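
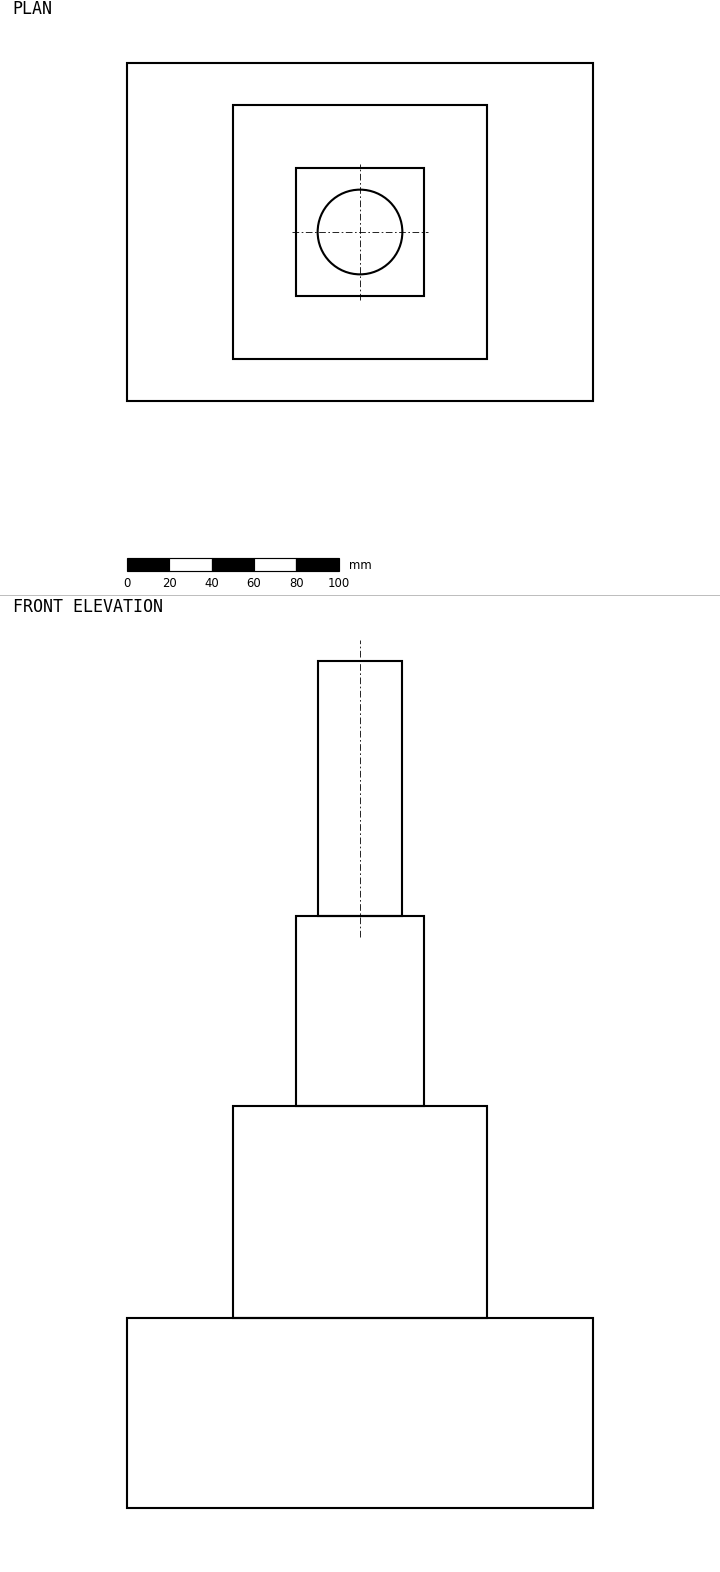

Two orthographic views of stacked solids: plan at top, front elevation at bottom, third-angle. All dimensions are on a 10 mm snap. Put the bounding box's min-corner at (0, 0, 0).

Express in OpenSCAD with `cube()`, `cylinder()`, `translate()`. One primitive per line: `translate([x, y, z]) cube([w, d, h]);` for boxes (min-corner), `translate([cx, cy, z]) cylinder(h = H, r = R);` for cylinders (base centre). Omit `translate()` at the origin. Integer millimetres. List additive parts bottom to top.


cube([220, 160, 90]);
translate([50, 20, 90]) cube([120, 120, 100]);
translate([80, 50, 190]) cube([60, 60, 90]);
translate([110, 80, 280]) cylinder(h = 120, r = 20);


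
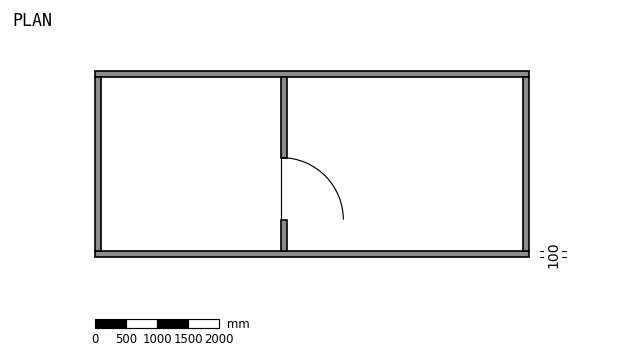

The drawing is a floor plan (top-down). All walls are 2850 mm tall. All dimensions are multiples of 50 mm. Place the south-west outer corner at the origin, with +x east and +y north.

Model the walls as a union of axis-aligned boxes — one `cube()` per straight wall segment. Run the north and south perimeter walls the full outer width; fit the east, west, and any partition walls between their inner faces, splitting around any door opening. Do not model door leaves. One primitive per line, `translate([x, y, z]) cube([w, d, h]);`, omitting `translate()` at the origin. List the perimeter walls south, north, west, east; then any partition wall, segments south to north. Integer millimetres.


cube([7000, 100, 2850]);
translate([0, 2900, 0]) cube([7000, 100, 2850]);
translate([0, 100, 0]) cube([100, 2800, 2850]);
translate([6900, 100, 0]) cube([100, 2800, 2850]);
translate([3000, 100, 0]) cube([100, 500, 2850]);
translate([3000, 1600, 0]) cube([100, 1300, 2850]);


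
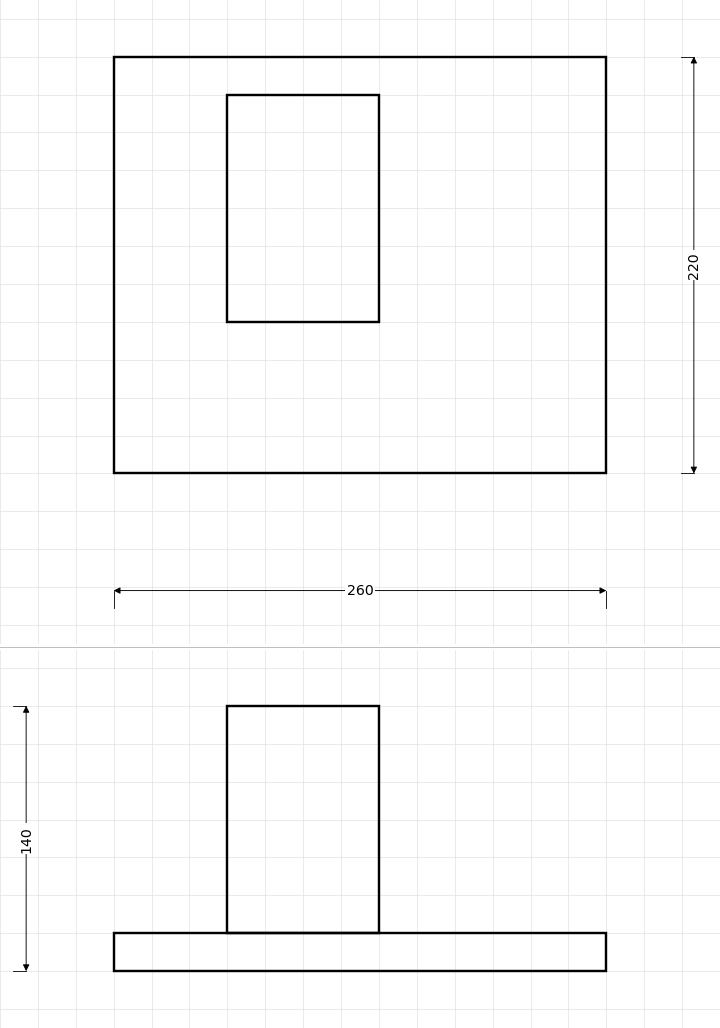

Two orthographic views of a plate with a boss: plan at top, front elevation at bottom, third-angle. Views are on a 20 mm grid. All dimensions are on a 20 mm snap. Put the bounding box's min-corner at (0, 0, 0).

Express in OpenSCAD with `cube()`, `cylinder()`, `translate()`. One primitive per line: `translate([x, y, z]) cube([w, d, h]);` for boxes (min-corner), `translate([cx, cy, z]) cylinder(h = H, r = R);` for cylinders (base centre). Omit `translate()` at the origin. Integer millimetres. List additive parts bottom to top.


cube([260, 220, 20]);
translate([60, 80, 20]) cube([80, 120, 120]);


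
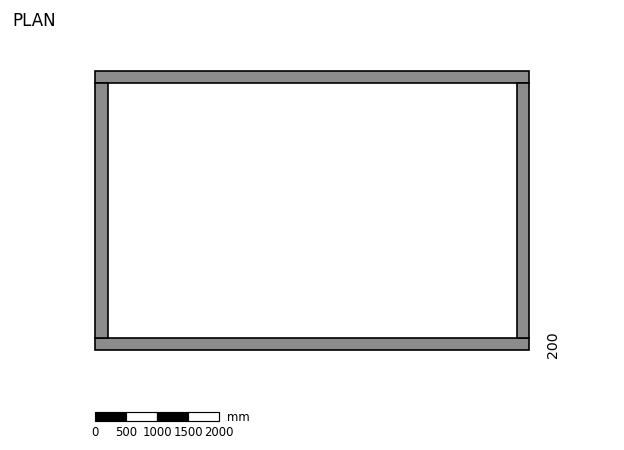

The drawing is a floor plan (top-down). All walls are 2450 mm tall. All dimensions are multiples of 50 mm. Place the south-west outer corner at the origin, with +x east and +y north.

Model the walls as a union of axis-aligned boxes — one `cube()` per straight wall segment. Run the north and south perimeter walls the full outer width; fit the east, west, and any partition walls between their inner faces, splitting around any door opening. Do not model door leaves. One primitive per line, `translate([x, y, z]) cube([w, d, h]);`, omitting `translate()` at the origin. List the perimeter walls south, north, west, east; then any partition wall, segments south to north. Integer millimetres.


cube([7000, 200, 2450]);
translate([0, 4300, 0]) cube([7000, 200, 2450]);
translate([0, 200, 0]) cube([200, 4100, 2450]);
translate([6800, 200, 0]) cube([200, 4100, 2450]);


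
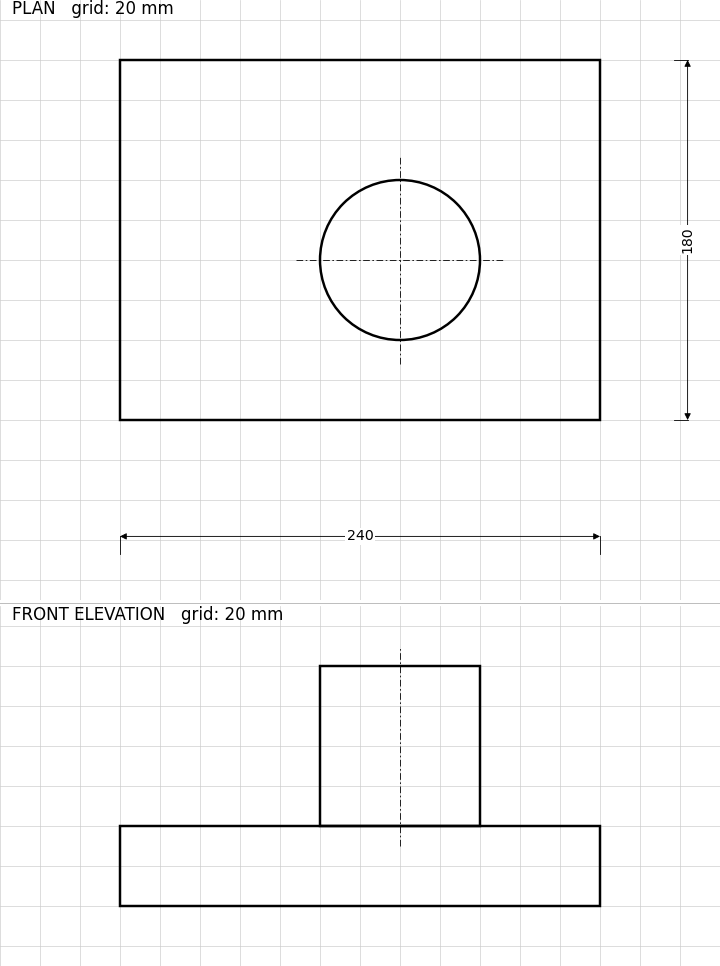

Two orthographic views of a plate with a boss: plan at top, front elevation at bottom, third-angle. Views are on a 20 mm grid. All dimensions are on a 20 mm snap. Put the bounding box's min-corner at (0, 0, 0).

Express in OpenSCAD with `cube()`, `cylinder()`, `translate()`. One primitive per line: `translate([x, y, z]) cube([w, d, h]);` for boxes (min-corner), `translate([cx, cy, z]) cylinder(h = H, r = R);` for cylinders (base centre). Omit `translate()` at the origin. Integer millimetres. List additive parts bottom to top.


cube([240, 180, 40]);
translate([140, 80, 40]) cylinder(h = 80, r = 40);


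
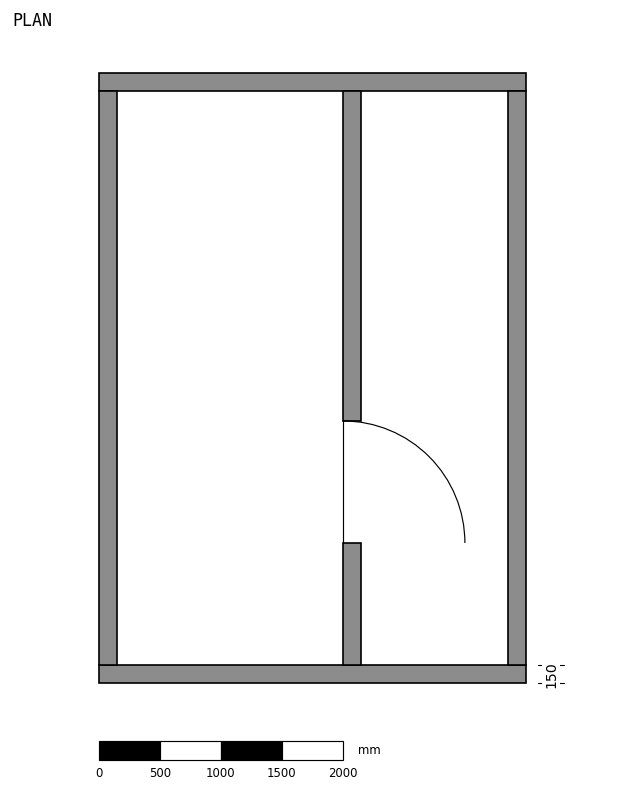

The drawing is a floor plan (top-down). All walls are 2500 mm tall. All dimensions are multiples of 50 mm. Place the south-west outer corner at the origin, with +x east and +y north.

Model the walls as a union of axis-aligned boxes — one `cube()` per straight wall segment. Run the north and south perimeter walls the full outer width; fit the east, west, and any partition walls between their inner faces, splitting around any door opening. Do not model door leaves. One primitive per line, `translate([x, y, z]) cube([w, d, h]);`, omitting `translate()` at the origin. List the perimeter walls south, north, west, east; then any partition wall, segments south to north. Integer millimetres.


cube([3500, 150, 2500]);
translate([0, 4850, 0]) cube([3500, 150, 2500]);
translate([0, 150, 0]) cube([150, 4700, 2500]);
translate([3350, 150, 0]) cube([150, 4700, 2500]);
translate([2000, 150, 0]) cube([150, 1000, 2500]);
translate([2000, 2150, 0]) cube([150, 2700, 2500]);


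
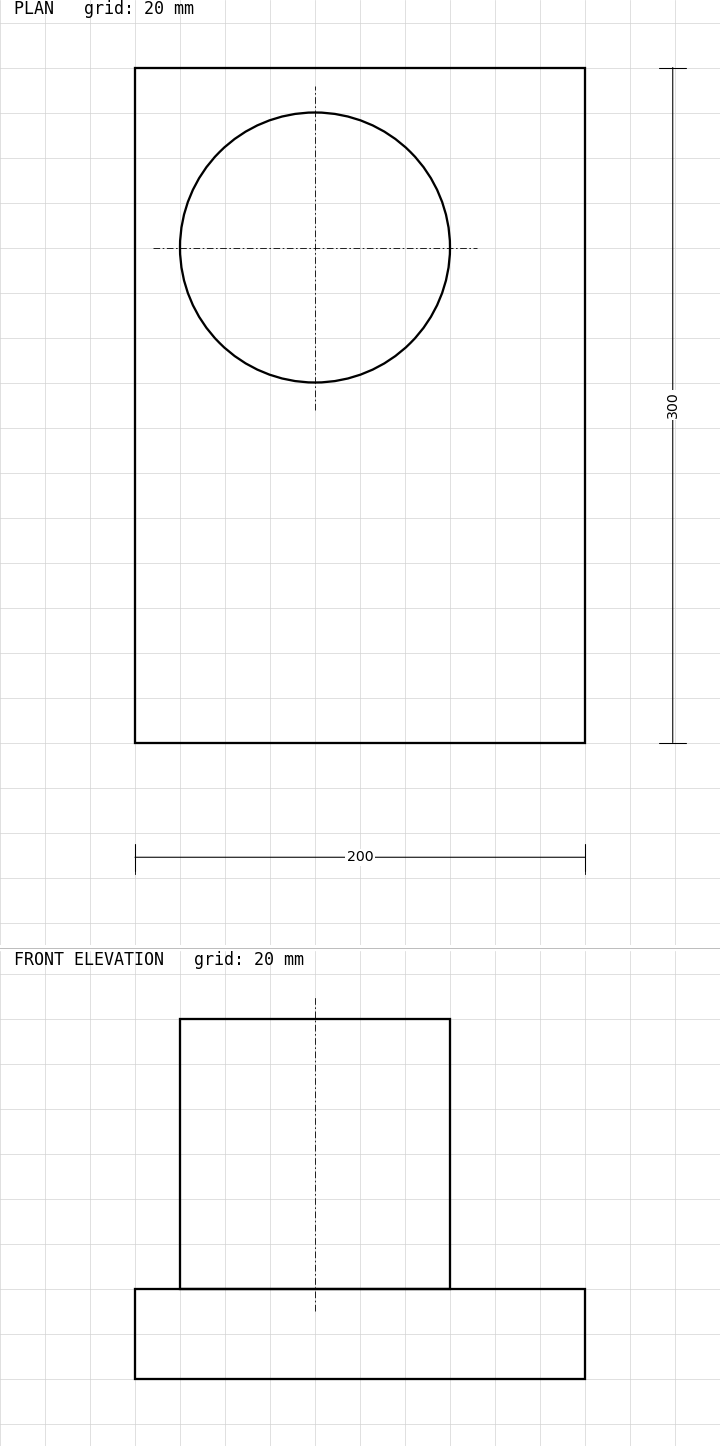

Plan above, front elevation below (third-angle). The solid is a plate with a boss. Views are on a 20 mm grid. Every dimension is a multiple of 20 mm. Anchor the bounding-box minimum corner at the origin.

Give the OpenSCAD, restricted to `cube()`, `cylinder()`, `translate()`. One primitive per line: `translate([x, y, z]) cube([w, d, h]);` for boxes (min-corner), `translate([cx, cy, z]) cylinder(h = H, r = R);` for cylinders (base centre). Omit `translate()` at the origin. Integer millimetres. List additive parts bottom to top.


cube([200, 300, 40]);
translate([80, 220, 40]) cylinder(h = 120, r = 60);


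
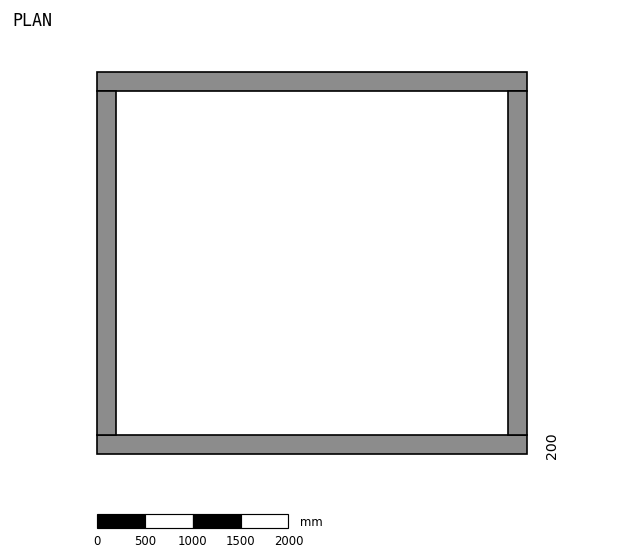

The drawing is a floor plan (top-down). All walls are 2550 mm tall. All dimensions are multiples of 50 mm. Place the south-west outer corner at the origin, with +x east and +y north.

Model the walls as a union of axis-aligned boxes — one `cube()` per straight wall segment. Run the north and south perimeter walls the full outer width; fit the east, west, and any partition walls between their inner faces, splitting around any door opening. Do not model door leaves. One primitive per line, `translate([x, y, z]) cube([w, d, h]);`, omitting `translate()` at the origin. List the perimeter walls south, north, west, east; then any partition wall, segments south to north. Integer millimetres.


cube([4500, 200, 2550]);
translate([0, 3800, 0]) cube([4500, 200, 2550]);
translate([0, 200, 0]) cube([200, 3600, 2550]);
translate([4300, 200, 0]) cube([200, 3600, 2550]);


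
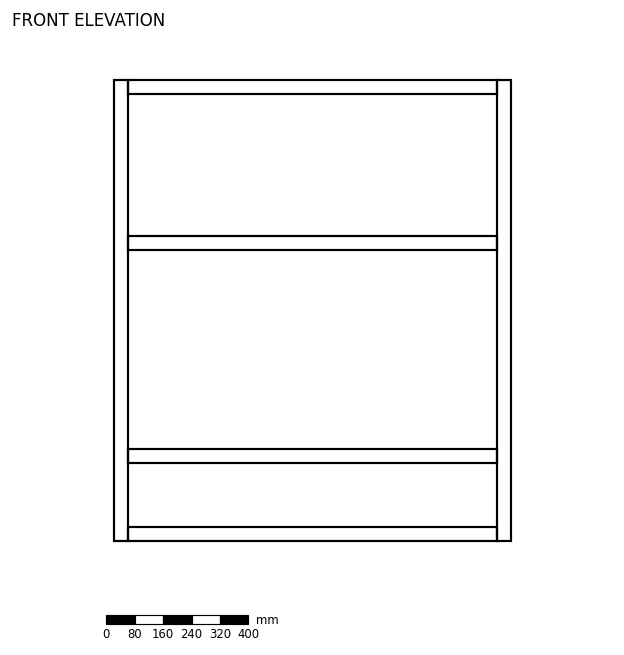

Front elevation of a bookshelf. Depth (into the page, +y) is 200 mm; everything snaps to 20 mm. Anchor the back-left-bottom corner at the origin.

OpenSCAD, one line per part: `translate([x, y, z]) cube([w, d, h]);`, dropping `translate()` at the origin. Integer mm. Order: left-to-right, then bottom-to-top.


cube([40, 200, 1300]);
translate([40, 0, 0]) cube([1040, 200, 40]);
translate([40, 0, 220]) cube([1040, 200, 40]);
translate([40, 0, 820]) cube([1040, 200, 40]);
translate([40, 0, 1260]) cube([1040, 200, 40]);
translate([1080, 0, 0]) cube([40, 200, 1300]);


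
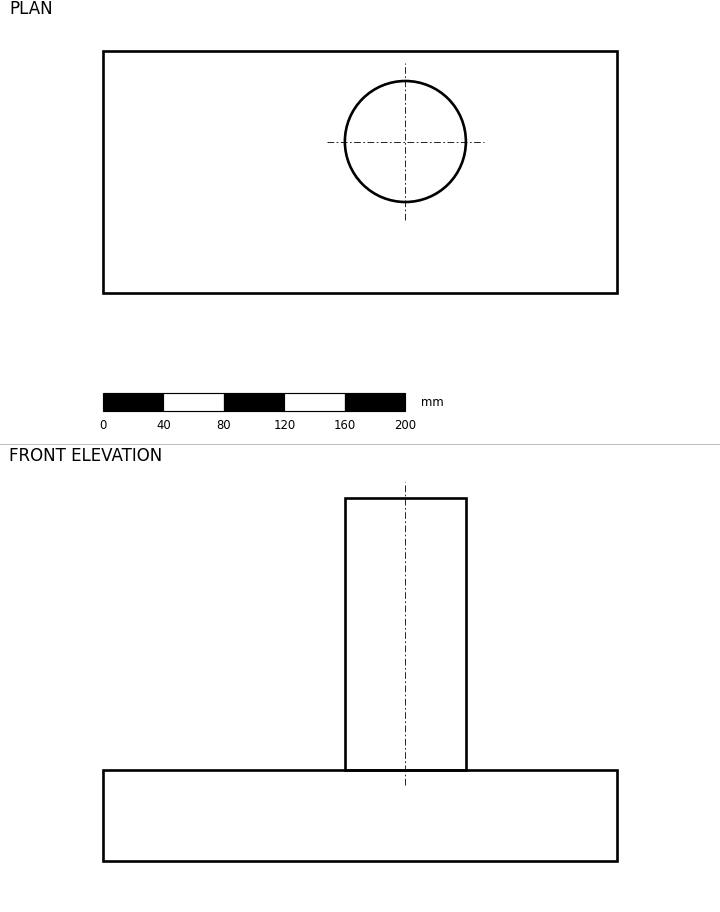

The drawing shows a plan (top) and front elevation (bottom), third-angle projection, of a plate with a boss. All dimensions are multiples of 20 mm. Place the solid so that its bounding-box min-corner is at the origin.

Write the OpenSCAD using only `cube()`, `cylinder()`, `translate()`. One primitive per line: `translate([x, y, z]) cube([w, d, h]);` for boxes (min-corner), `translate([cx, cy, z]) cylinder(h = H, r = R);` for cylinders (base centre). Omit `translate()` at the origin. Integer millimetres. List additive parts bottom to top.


cube([340, 160, 60]);
translate([200, 100, 60]) cylinder(h = 180, r = 40);


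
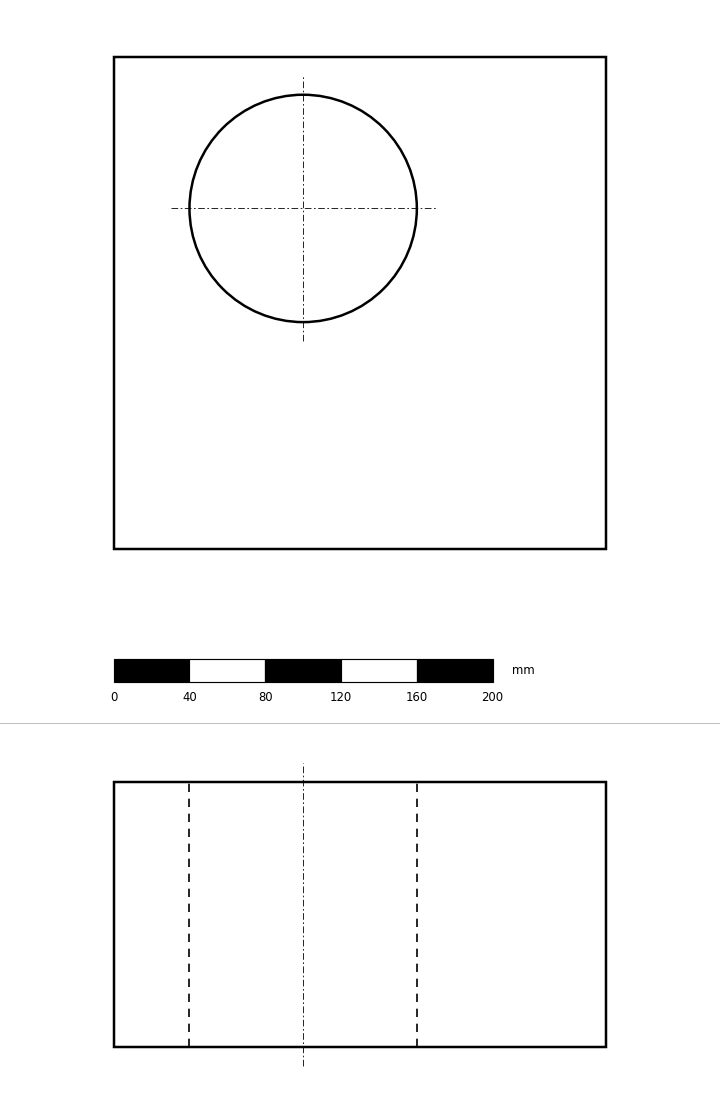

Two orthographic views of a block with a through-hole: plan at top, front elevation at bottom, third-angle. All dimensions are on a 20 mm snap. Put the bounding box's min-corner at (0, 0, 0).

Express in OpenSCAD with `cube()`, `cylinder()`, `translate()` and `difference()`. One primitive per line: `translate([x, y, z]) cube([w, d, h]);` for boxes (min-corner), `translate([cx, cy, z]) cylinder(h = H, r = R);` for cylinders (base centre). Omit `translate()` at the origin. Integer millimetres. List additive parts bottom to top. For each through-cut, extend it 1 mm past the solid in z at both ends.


difference() {
  cube([260, 260, 140]);
  translate([100, 180, -1]) cylinder(h = 142, r = 60);
}


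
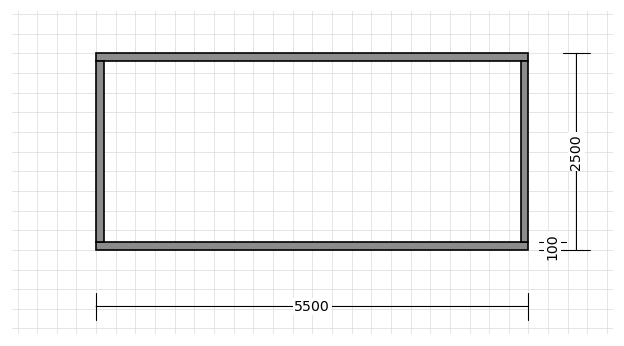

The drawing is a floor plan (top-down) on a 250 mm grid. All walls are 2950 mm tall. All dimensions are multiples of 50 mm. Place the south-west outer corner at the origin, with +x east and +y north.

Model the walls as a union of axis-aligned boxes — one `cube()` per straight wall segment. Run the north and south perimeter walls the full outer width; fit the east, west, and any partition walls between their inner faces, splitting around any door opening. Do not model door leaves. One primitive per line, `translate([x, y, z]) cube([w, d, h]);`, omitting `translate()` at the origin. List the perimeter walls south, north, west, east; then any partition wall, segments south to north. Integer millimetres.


cube([5500, 100, 2950]);
translate([0, 2400, 0]) cube([5500, 100, 2950]);
translate([0, 100, 0]) cube([100, 2300, 2950]);
translate([5400, 100, 0]) cube([100, 2300, 2950]);


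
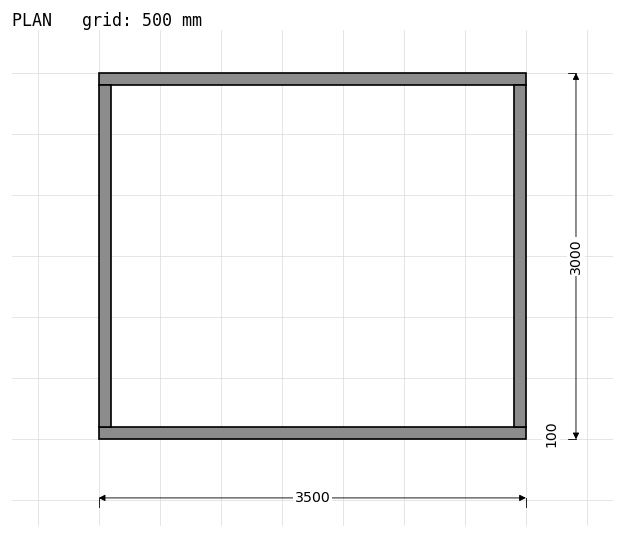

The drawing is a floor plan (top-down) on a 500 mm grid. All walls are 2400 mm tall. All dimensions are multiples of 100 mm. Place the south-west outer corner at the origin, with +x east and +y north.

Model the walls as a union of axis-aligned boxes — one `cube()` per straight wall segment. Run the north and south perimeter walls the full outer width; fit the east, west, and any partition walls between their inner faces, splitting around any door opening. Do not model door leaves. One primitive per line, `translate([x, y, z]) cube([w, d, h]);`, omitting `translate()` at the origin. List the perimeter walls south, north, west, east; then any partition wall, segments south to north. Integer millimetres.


cube([3500, 100, 2400]);
translate([0, 2900, 0]) cube([3500, 100, 2400]);
translate([0, 100, 0]) cube([100, 2800, 2400]);
translate([3400, 100, 0]) cube([100, 2800, 2400]);


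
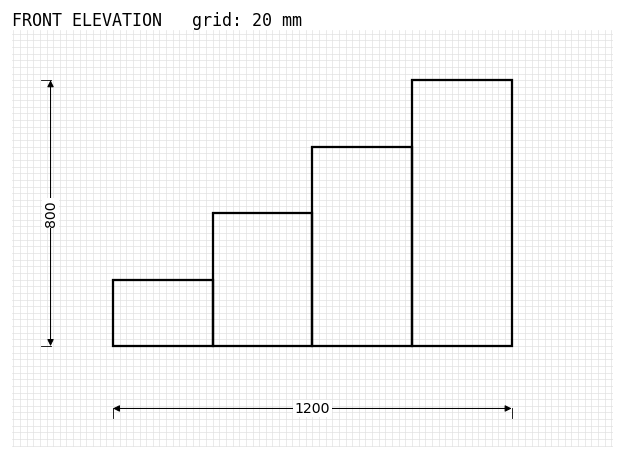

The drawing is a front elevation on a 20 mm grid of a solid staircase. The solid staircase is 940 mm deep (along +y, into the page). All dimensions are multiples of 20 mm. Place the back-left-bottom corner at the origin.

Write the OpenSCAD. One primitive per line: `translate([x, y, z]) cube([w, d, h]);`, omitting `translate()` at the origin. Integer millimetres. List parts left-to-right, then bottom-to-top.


cube([300, 940, 200]);
translate([300, 0, 0]) cube([300, 940, 400]);
translate([600, 0, 0]) cube([300, 940, 600]);
translate([900, 0, 0]) cube([300, 940, 800]);


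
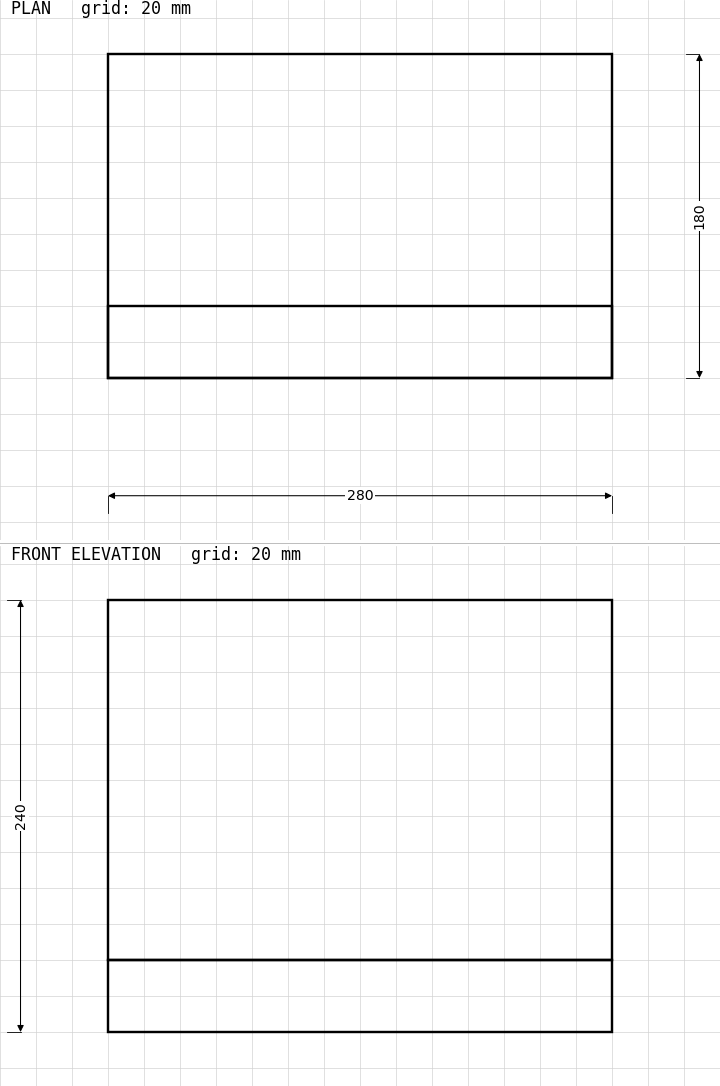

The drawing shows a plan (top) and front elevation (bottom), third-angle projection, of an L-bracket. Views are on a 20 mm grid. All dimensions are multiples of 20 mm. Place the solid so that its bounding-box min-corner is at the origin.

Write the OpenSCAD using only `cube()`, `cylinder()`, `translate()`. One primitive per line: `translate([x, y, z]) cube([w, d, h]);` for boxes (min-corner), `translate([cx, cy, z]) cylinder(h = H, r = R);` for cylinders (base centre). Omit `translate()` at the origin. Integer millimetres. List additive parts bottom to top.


cube([280, 180, 40]);
translate([0, 0, 40]) cube([280, 40, 200]);


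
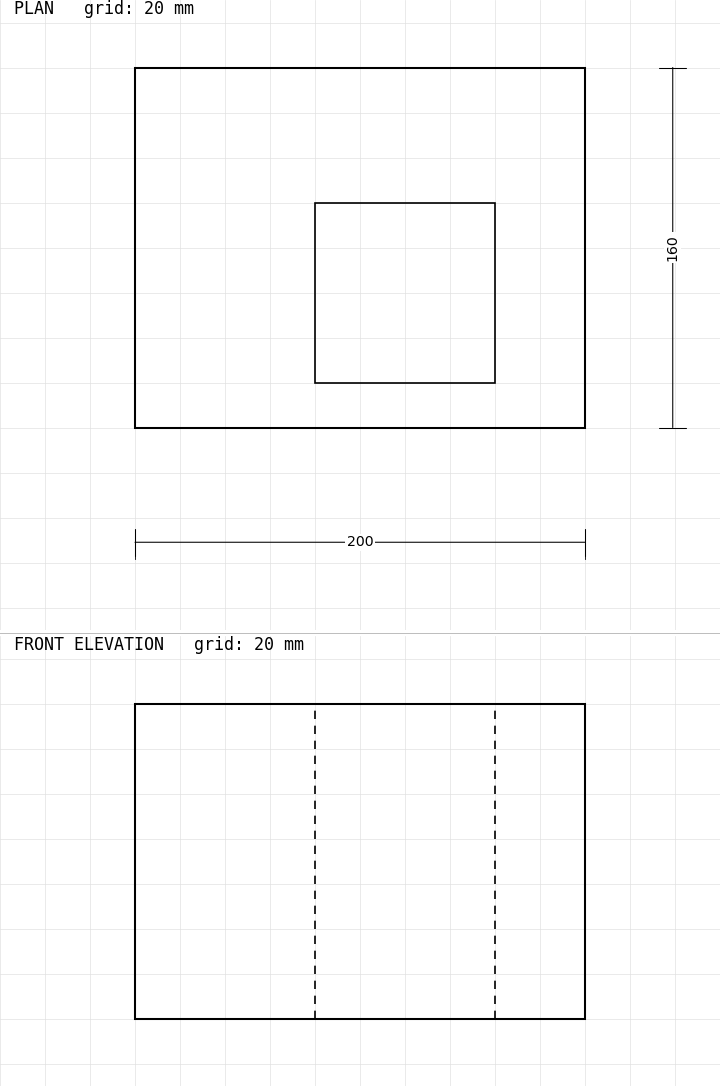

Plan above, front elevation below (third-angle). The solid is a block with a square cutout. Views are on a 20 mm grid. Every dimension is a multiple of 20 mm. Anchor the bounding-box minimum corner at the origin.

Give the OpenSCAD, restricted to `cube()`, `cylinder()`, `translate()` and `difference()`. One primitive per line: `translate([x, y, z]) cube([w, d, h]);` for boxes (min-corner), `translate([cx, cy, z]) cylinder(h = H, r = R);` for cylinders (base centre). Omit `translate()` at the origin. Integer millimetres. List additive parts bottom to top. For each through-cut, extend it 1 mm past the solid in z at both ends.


difference() {
  cube([200, 160, 140]);
  translate([80, 20, -1]) cube([80, 80, 142]);
}


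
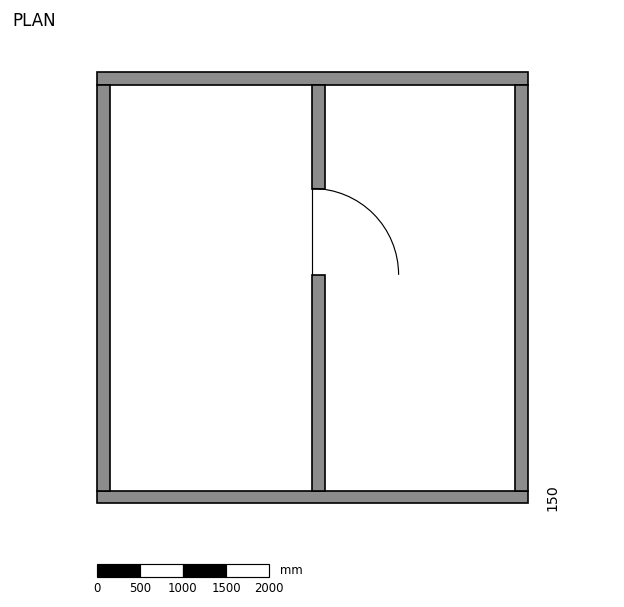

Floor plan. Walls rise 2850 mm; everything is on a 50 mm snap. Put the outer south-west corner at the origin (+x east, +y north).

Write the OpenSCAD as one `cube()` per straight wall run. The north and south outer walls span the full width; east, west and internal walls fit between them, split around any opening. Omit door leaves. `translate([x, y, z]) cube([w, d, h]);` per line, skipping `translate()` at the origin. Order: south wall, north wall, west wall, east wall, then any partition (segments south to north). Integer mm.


cube([5000, 150, 2850]);
translate([0, 4850, 0]) cube([5000, 150, 2850]);
translate([0, 150, 0]) cube([150, 4700, 2850]);
translate([4850, 150, 0]) cube([150, 4700, 2850]);
translate([2500, 150, 0]) cube([150, 2500, 2850]);
translate([2500, 3650, 0]) cube([150, 1200, 2850]);


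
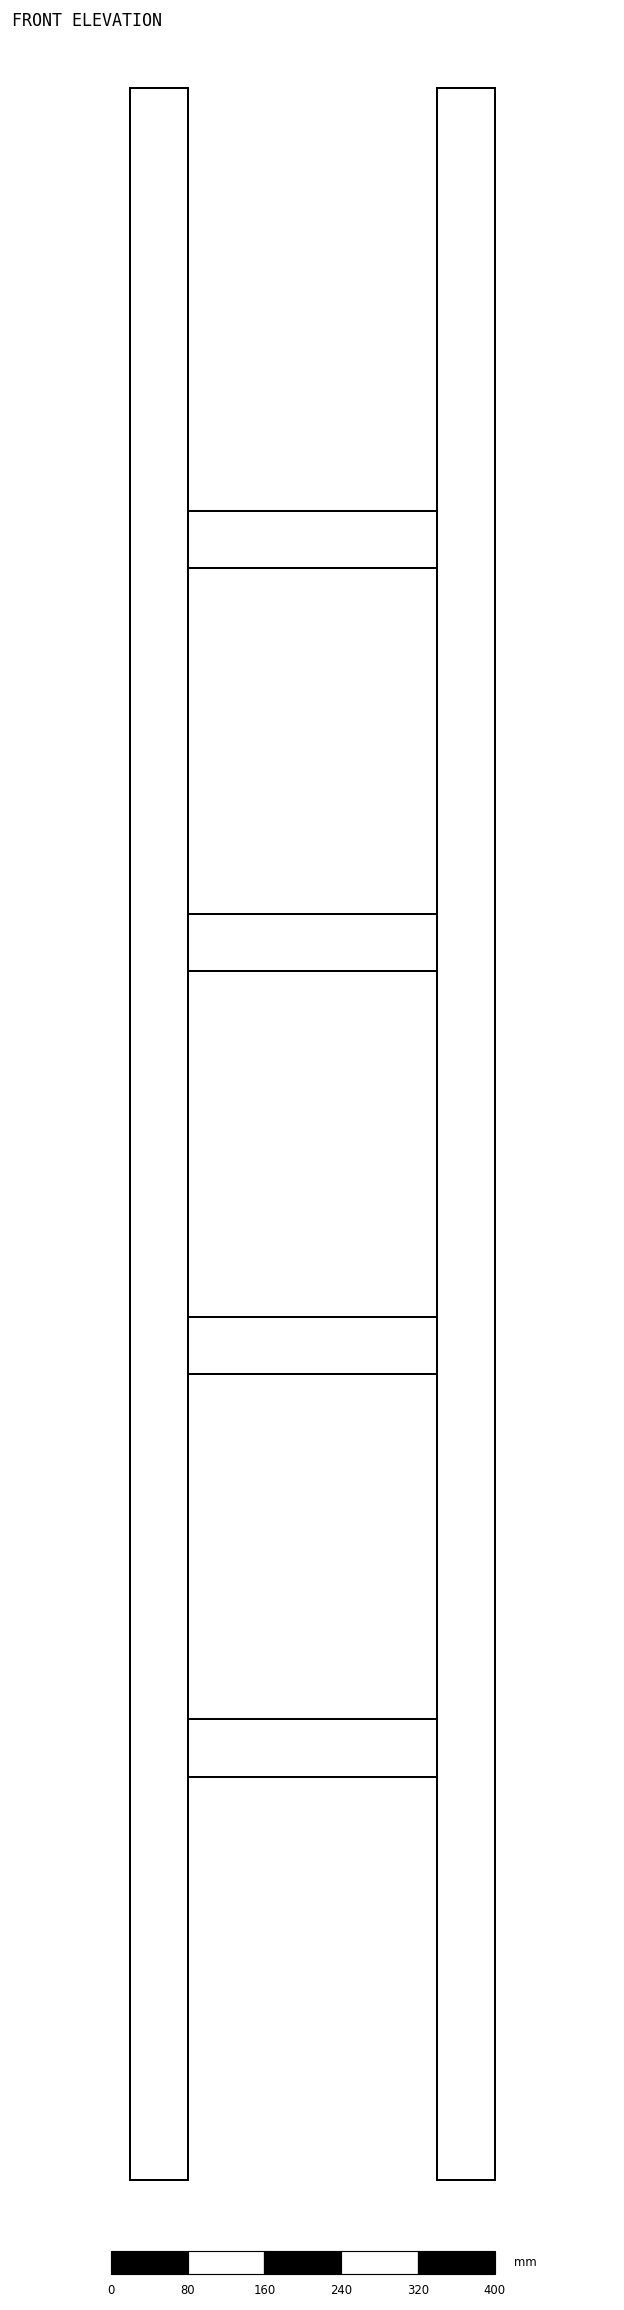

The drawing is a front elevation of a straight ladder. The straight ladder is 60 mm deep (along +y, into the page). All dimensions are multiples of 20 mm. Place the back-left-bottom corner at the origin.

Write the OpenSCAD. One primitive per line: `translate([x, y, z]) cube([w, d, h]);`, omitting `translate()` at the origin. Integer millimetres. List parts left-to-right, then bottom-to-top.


cube([60, 60, 2180]);
translate([60, 0, 420]) cube([260, 60, 60]);
translate([60, 0, 840]) cube([260, 60, 60]);
translate([60, 0, 1260]) cube([260, 60, 60]);
translate([60, 0, 1680]) cube([260, 60, 60]);
translate([320, 0, 0]) cube([60, 60, 2180]);


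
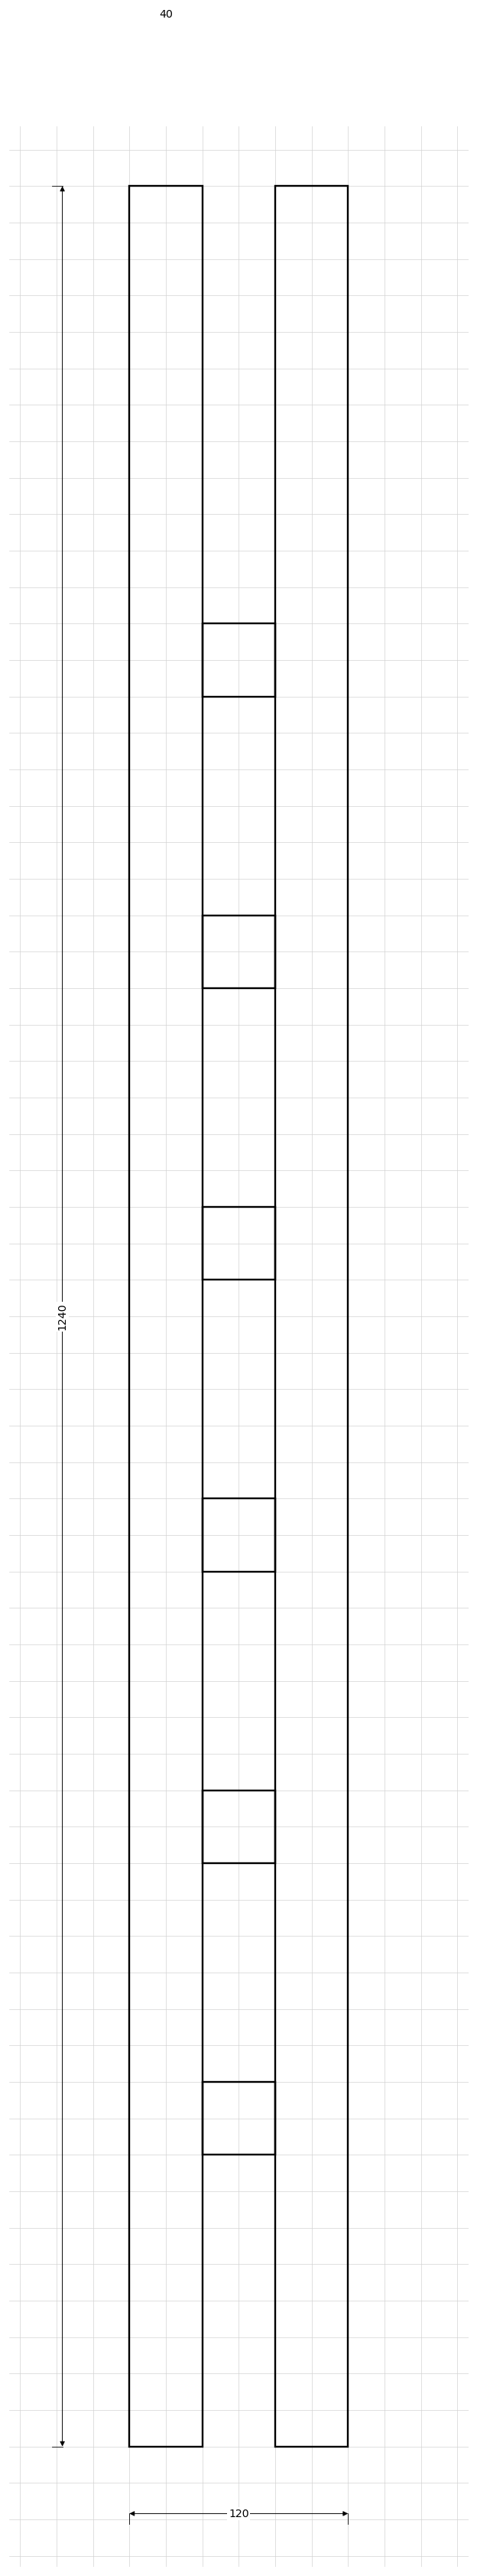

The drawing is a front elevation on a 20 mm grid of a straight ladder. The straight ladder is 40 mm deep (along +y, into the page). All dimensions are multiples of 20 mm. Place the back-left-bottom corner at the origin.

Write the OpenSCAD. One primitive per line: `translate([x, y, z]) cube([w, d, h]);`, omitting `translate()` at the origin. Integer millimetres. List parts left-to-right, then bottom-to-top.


cube([40, 40, 1240]);
translate([40, 0, 160]) cube([40, 40, 40]);
translate([40, 0, 320]) cube([40, 40, 40]);
translate([40, 0, 480]) cube([40, 40, 40]);
translate([40, 0, 640]) cube([40, 40, 40]);
translate([40, 0, 800]) cube([40, 40, 40]);
translate([40, 0, 960]) cube([40, 40, 40]);
translate([80, 0, 0]) cube([40, 40, 1240]);


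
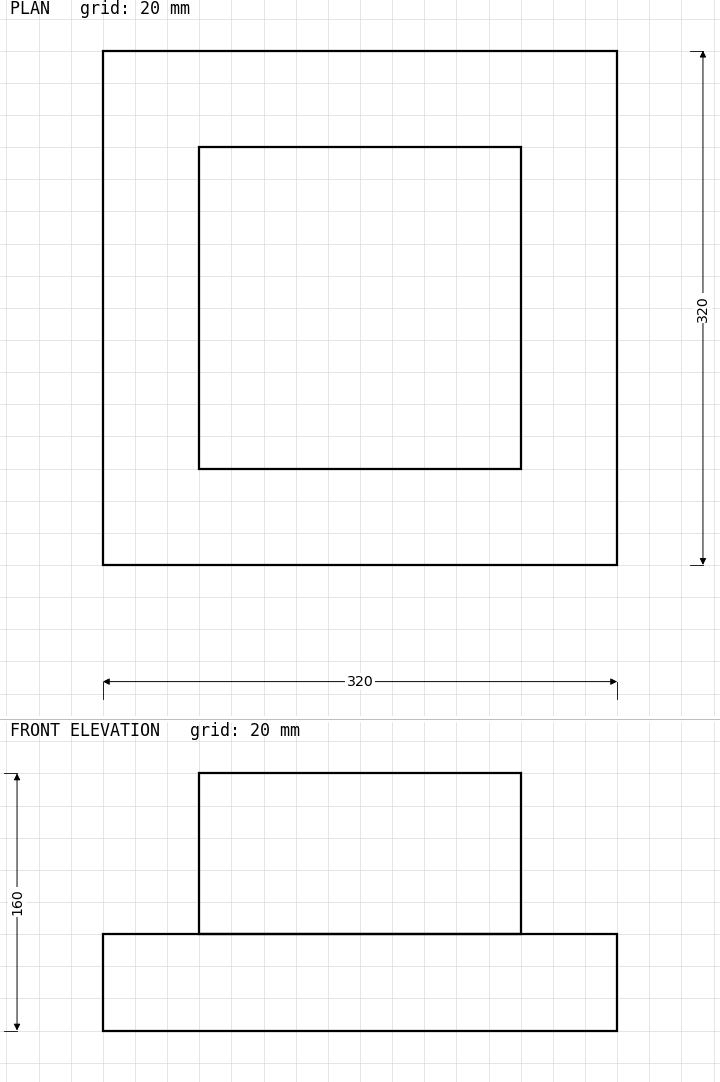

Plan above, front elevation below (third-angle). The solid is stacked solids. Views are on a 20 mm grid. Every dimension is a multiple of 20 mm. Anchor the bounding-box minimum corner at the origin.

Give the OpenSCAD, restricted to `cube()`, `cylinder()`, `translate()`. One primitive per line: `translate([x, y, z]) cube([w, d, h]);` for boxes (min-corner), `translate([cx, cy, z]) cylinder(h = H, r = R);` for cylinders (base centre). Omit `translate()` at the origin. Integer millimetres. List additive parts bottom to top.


cube([320, 320, 60]);
translate([60, 60, 60]) cube([200, 200, 100]);


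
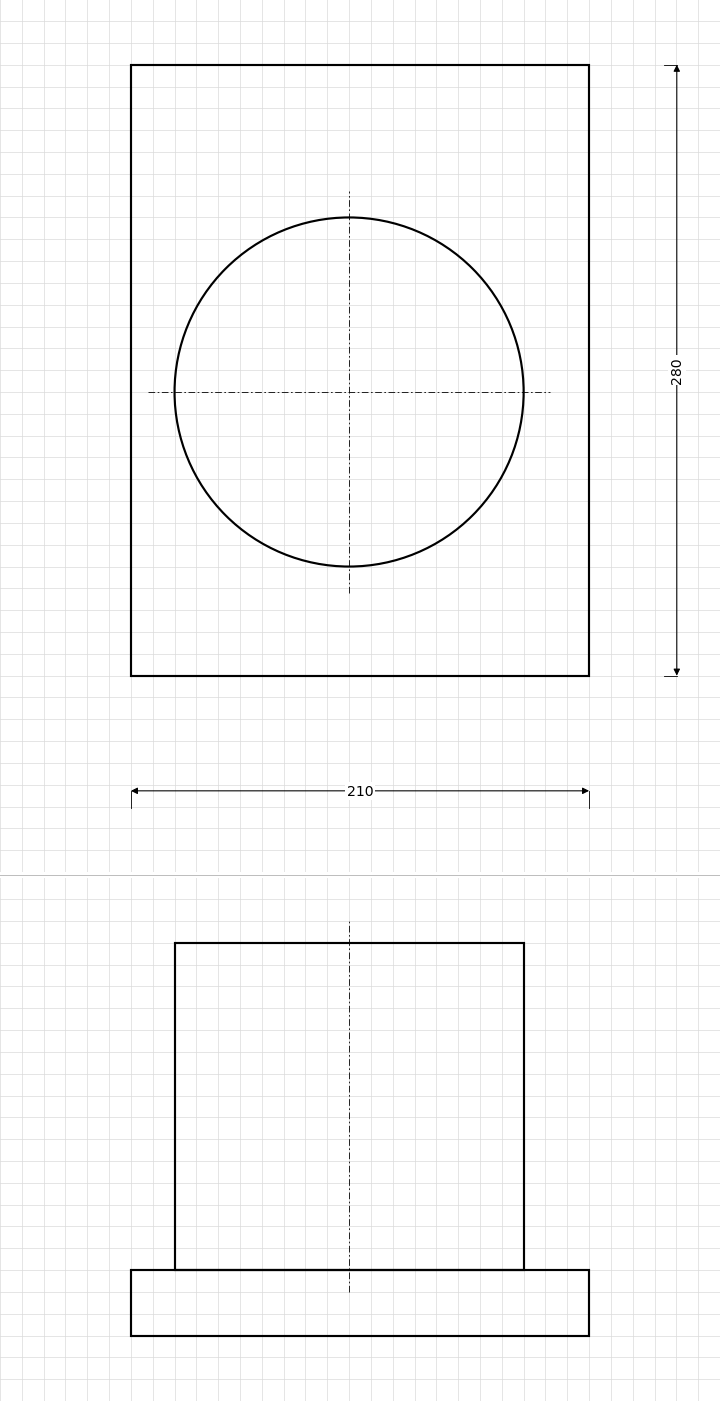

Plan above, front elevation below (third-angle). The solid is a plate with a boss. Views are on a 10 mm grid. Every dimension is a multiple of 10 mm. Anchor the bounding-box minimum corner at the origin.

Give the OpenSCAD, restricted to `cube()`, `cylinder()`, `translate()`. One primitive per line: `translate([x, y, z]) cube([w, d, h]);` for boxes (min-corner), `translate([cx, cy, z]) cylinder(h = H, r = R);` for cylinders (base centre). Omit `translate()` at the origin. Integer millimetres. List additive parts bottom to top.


cube([210, 280, 30]);
translate([100, 130, 30]) cylinder(h = 150, r = 80);


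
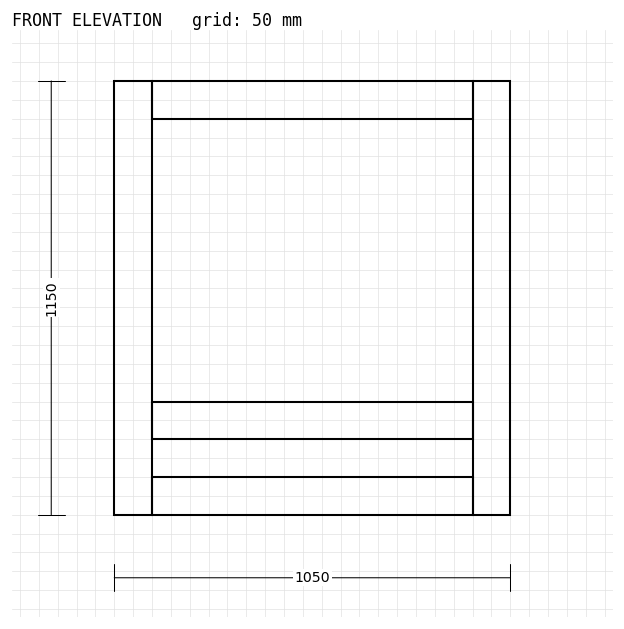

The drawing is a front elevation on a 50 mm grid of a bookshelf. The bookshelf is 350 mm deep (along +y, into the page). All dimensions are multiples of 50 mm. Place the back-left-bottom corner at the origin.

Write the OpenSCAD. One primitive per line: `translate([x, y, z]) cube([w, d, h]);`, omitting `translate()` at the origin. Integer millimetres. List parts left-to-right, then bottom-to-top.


cube([100, 350, 1150]);
translate([100, 0, 0]) cube([850, 350, 100]);
translate([100, 0, 200]) cube([850, 350, 100]);
translate([100, 0, 1050]) cube([850, 350, 100]);
translate([950, 0, 0]) cube([100, 350, 1150]);


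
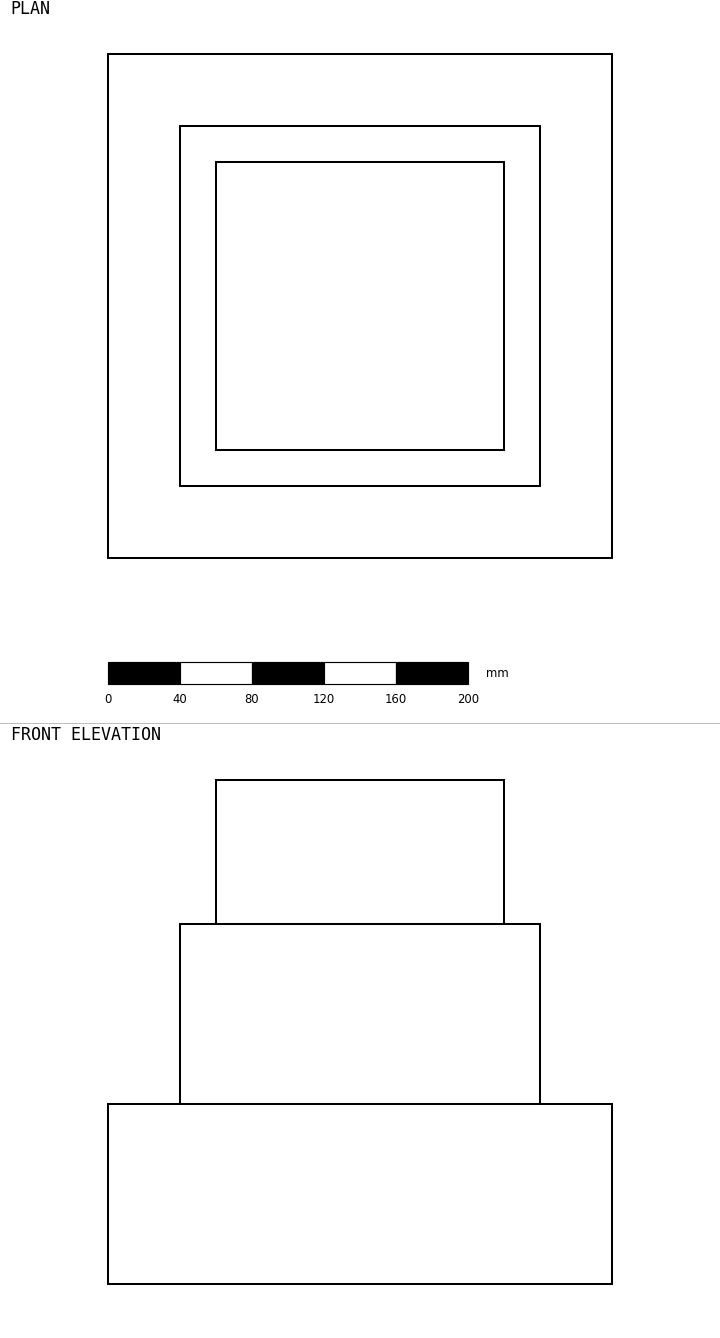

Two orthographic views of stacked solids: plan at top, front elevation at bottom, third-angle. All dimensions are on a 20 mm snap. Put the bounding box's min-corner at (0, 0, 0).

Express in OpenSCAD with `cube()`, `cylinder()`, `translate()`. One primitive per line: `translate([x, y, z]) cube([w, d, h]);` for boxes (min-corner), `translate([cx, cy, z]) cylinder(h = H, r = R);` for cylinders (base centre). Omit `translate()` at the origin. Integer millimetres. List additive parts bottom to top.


cube([280, 280, 100]);
translate([40, 40, 100]) cube([200, 200, 100]);
translate([60, 60, 200]) cube([160, 160, 80]);


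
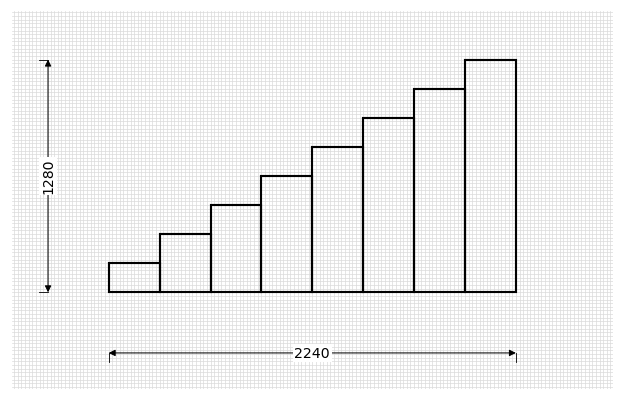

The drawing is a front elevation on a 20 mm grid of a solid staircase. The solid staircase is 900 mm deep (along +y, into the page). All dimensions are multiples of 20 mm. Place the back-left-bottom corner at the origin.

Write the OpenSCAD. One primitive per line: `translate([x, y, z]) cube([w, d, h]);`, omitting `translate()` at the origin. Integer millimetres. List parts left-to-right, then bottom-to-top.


cube([280, 900, 160]);
translate([280, 0, 0]) cube([280, 900, 320]);
translate([560, 0, 0]) cube([280, 900, 480]);
translate([840, 0, 0]) cube([280, 900, 640]);
translate([1120, 0, 0]) cube([280, 900, 800]);
translate([1400, 0, 0]) cube([280, 900, 960]);
translate([1680, 0, 0]) cube([280, 900, 1120]);
translate([1960, 0, 0]) cube([280, 900, 1280]);


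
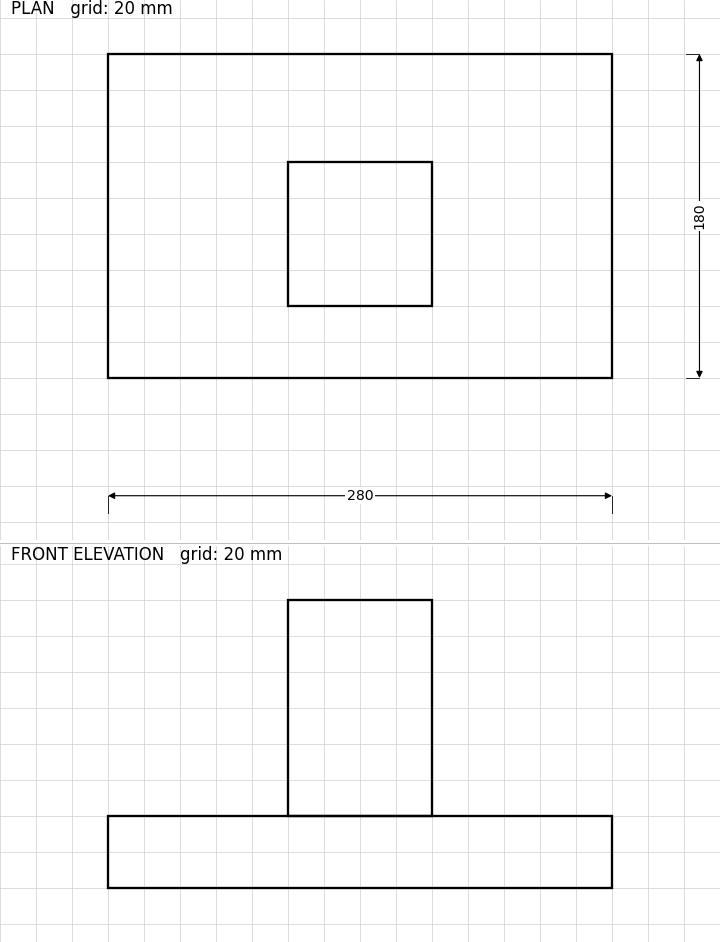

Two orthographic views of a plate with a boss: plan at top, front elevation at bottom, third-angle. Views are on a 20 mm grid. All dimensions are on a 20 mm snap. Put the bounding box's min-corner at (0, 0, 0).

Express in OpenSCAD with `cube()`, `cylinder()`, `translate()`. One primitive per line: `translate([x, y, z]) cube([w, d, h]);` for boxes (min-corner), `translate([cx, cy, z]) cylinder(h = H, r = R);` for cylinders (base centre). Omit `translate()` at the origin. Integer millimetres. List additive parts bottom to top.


cube([280, 180, 40]);
translate([100, 40, 40]) cube([80, 80, 120]);


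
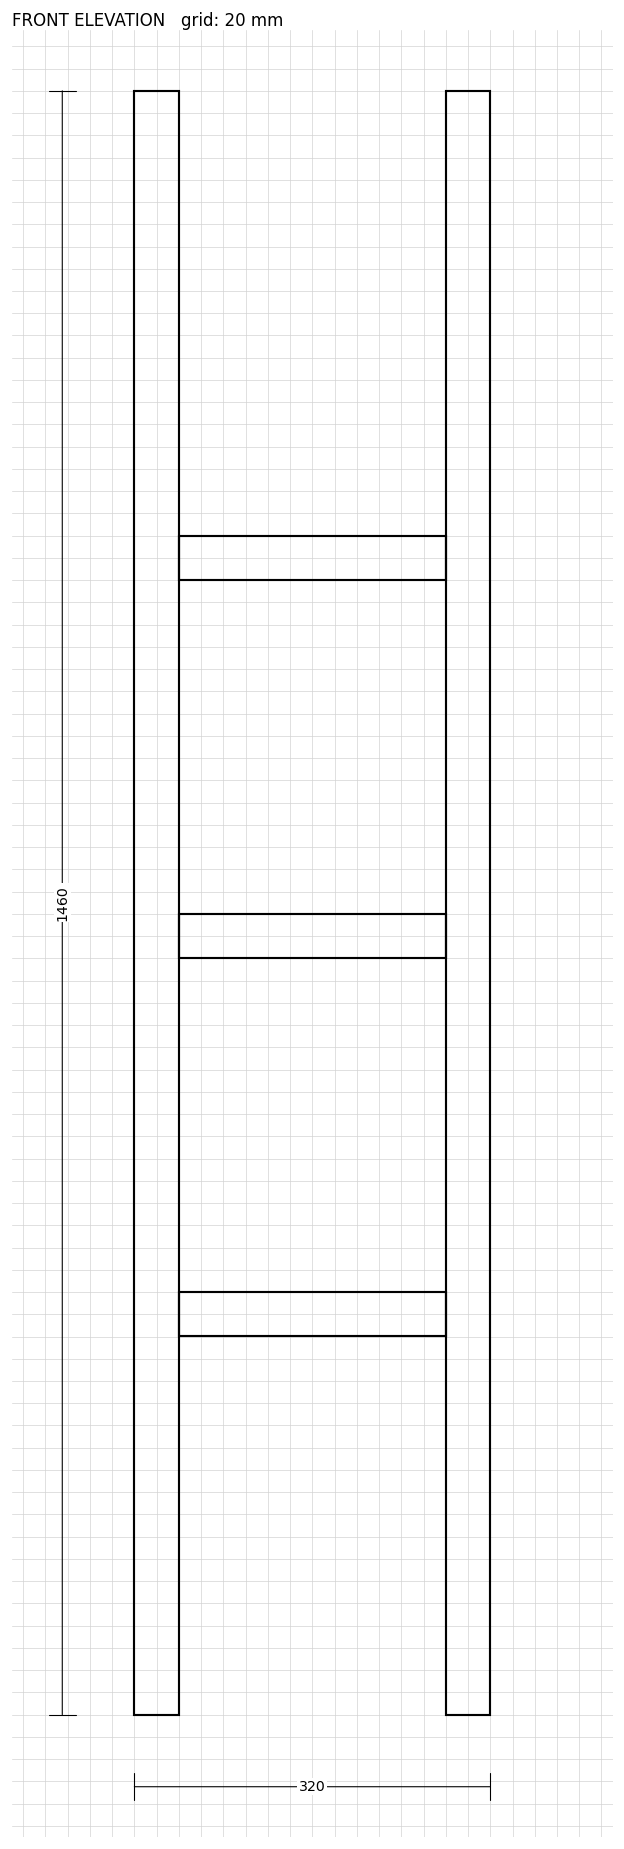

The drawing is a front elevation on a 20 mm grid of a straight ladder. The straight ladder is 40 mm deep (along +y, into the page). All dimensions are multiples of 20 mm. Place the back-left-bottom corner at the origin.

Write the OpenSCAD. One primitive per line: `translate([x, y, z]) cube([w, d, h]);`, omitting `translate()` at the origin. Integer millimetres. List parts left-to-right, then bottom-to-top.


cube([40, 40, 1460]);
translate([40, 0, 340]) cube([240, 40, 40]);
translate([40, 0, 680]) cube([240, 40, 40]);
translate([40, 0, 1020]) cube([240, 40, 40]);
translate([280, 0, 0]) cube([40, 40, 1460]);


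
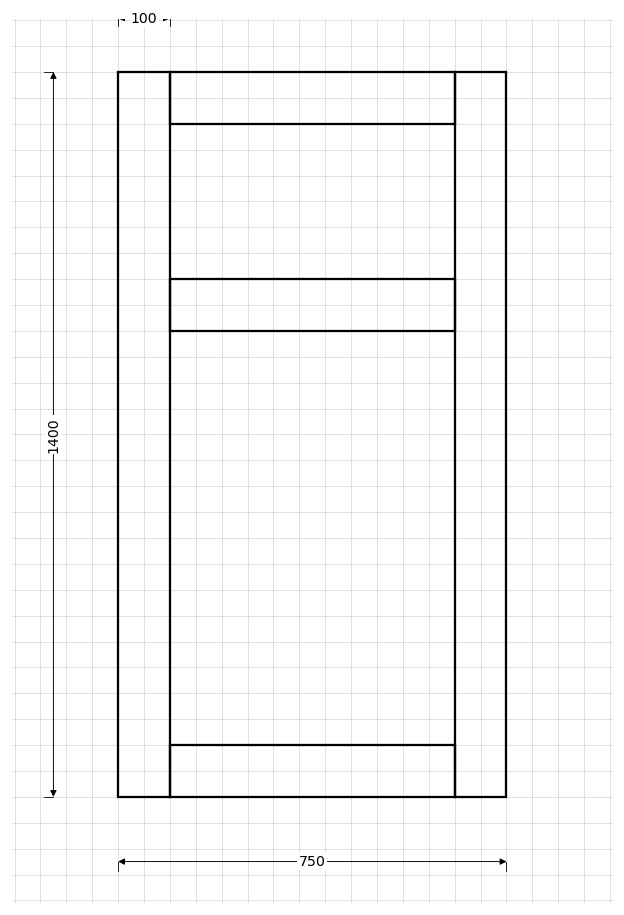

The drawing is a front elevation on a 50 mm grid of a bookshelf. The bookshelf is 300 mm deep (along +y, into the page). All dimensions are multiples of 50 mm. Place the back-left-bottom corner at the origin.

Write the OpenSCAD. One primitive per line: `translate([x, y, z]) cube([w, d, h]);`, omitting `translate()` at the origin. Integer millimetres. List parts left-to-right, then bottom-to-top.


cube([100, 300, 1400]);
translate([100, 0, 0]) cube([550, 300, 100]);
translate([100, 0, 900]) cube([550, 300, 100]);
translate([100, 0, 1300]) cube([550, 300, 100]);
translate([650, 0, 0]) cube([100, 300, 1400]);


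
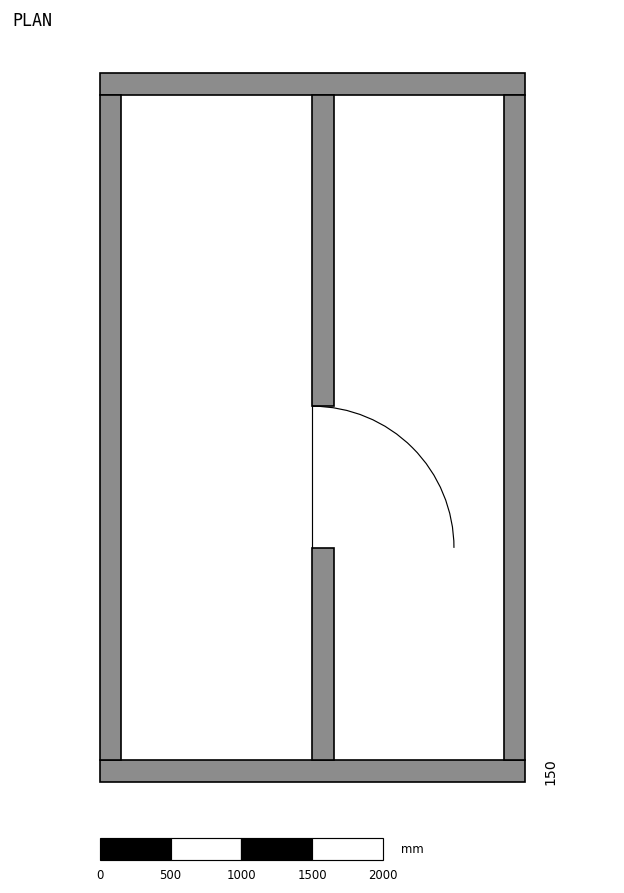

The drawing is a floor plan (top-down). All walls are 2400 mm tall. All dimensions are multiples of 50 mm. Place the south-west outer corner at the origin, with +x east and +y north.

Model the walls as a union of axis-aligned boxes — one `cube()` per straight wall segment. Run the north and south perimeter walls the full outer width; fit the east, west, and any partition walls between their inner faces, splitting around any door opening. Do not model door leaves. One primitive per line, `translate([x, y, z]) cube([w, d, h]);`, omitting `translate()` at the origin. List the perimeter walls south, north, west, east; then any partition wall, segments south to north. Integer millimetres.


cube([3000, 150, 2400]);
translate([0, 4850, 0]) cube([3000, 150, 2400]);
translate([0, 150, 0]) cube([150, 4700, 2400]);
translate([2850, 150, 0]) cube([150, 4700, 2400]);
translate([1500, 150, 0]) cube([150, 1500, 2400]);
translate([1500, 2650, 0]) cube([150, 2200, 2400]);


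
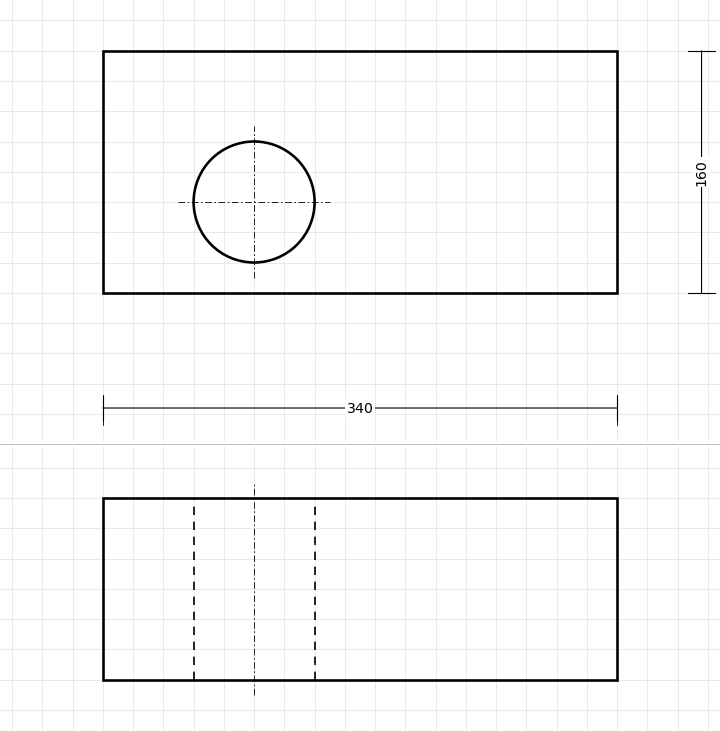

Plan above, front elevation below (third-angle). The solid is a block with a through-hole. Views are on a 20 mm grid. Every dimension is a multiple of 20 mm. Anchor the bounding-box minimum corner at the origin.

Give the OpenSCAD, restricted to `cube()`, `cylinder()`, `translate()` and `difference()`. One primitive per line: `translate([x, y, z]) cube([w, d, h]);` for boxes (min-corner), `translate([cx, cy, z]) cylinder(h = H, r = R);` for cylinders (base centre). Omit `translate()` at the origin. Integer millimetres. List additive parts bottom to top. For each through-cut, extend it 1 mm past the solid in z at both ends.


difference() {
  cube([340, 160, 120]);
  translate([100, 60, -1]) cylinder(h = 122, r = 40);
}


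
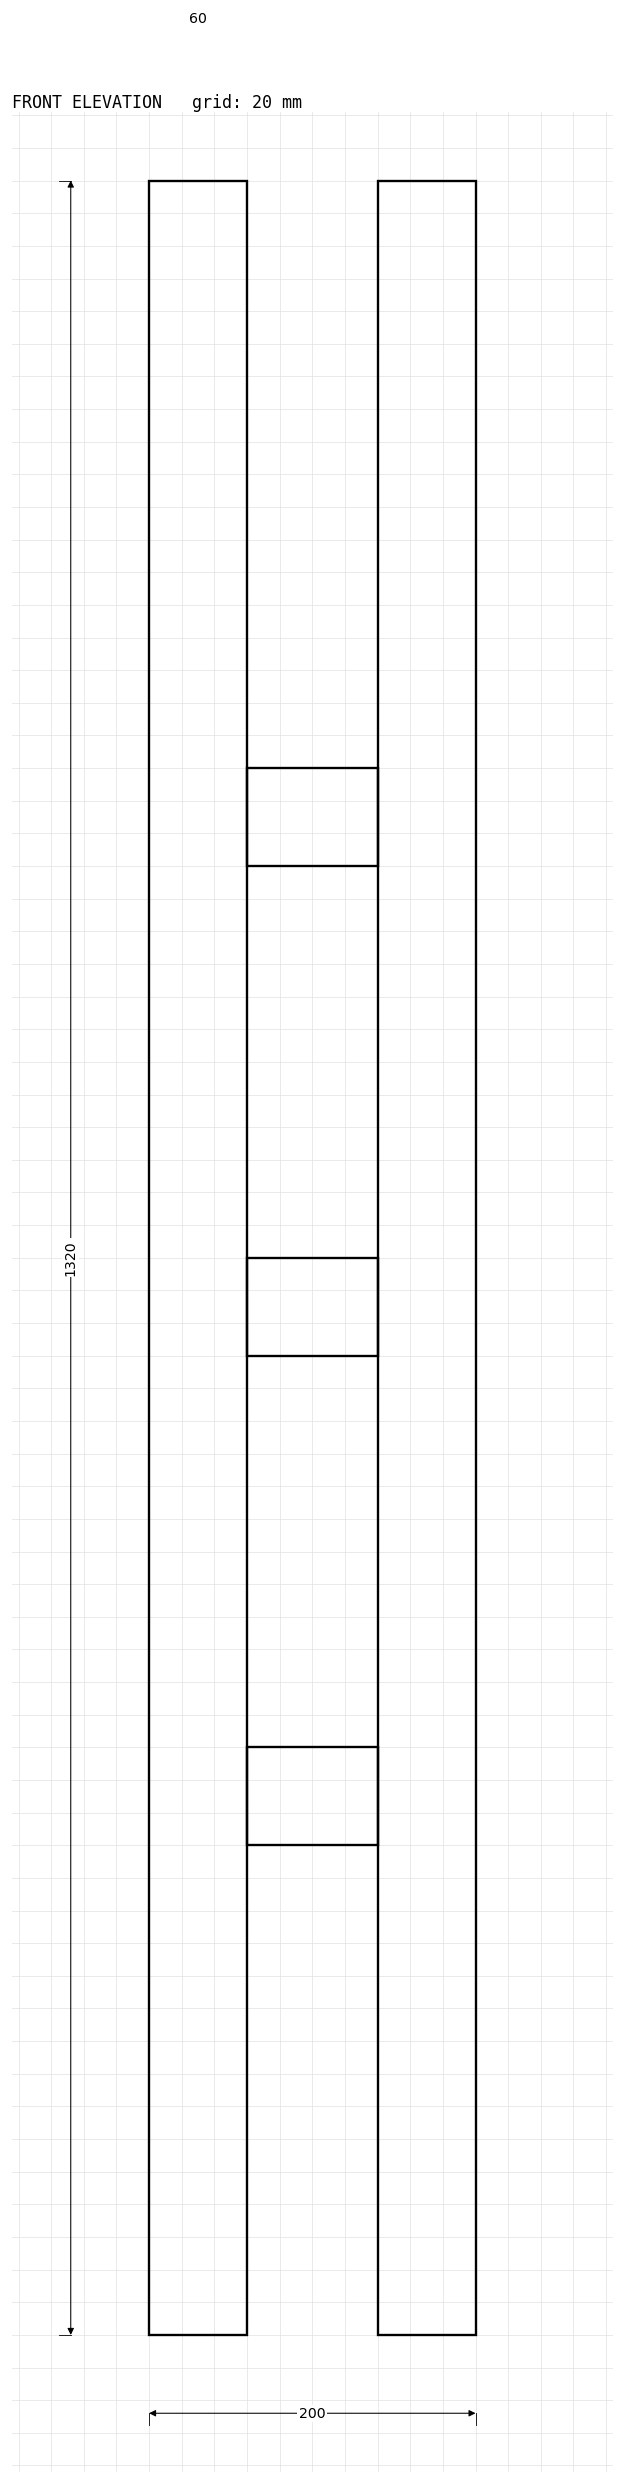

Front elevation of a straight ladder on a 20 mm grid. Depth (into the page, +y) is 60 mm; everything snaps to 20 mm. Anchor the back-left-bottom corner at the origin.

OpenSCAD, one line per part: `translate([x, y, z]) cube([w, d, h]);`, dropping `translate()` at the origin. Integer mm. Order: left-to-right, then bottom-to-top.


cube([60, 60, 1320]);
translate([60, 0, 300]) cube([80, 60, 60]);
translate([60, 0, 600]) cube([80, 60, 60]);
translate([60, 0, 900]) cube([80, 60, 60]);
translate([140, 0, 0]) cube([60, 60, 1320]);


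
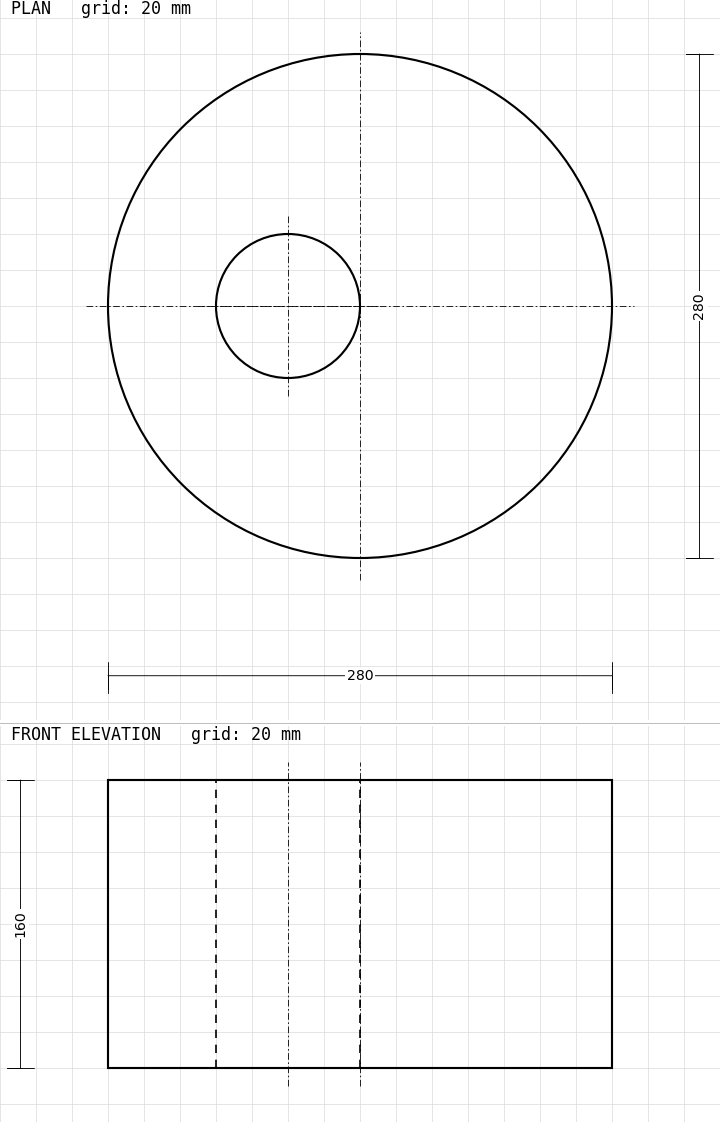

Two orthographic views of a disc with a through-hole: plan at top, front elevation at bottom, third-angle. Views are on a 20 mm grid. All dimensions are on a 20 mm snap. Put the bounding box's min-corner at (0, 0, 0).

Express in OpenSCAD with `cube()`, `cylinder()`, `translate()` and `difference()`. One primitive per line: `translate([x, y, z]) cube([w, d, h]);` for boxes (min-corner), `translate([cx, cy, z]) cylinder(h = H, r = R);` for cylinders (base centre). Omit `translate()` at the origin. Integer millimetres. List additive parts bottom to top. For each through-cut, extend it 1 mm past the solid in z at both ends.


difference() {
  translate([140, 140, 0]) cylinder(h = 160, r = 140);
  translate([100, 140, -1]) cylinder(h = 162, r = 40);
}


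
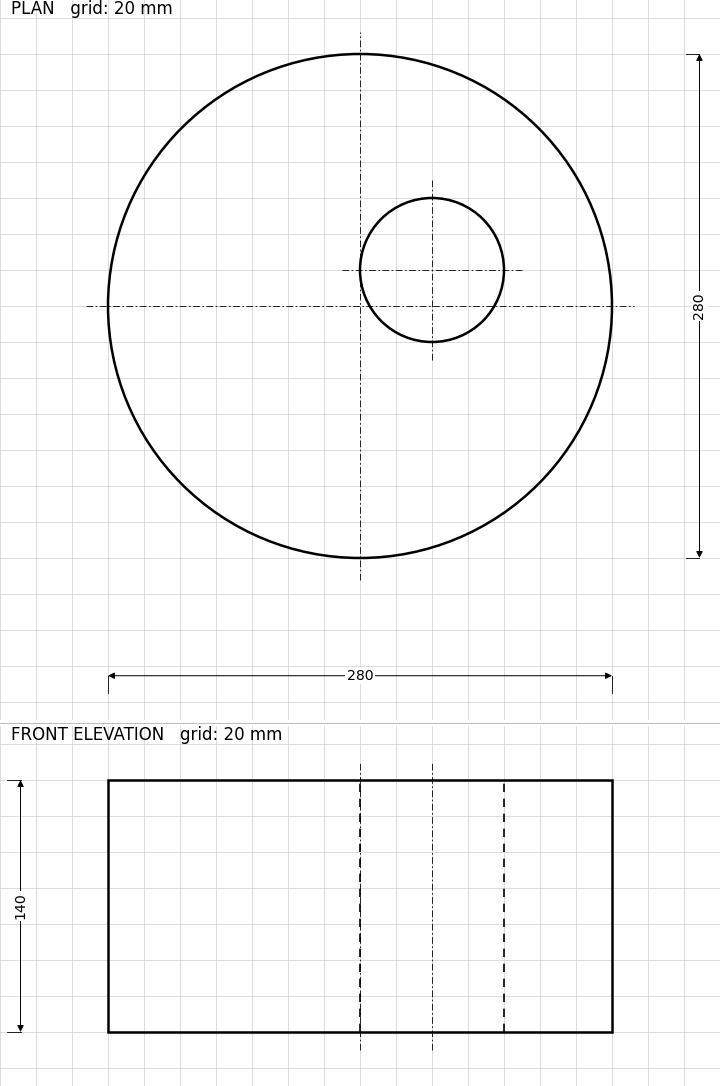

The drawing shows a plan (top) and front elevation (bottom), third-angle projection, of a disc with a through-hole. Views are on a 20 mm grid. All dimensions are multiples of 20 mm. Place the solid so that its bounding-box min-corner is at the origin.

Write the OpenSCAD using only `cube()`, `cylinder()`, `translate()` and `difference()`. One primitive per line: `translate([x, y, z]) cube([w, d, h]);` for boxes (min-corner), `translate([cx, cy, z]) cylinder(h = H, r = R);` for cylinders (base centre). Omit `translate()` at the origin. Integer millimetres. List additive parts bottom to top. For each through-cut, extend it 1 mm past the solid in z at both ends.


difference() {
  translate([140, 140, 0]) cylinder(h = 140, r = 140);
  translate([180, 160, -1]) cylinder(h = 142, r = 40);
}


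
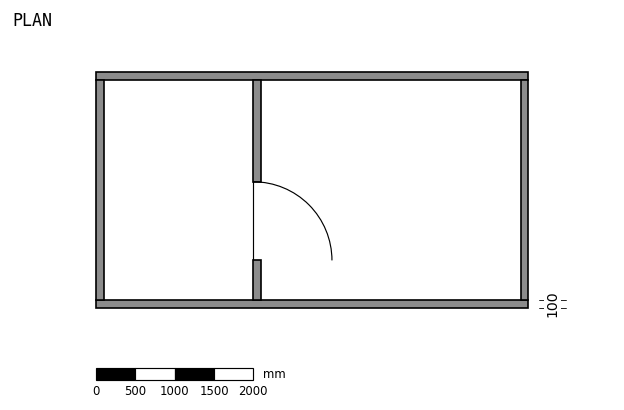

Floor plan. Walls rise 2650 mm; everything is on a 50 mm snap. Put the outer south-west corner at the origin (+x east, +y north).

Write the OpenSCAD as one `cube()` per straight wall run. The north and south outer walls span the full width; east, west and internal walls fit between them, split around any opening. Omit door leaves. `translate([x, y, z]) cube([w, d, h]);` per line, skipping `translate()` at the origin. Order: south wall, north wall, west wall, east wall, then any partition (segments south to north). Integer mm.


cube([5500, 100, 2650]);
translate([0, 2900, 0]) cube([5500, 100, 2650]);
translate([0, 100, 0]) cube([100, 2800, 2650]);
translate([5400, 100, 0]) cube([100, 2800, 2650]);
translate([2000, 100, 0]) cube([100, 500, 2650]);
translate([2000, 1600, 0]) cube([100, 1300, 2650]);
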